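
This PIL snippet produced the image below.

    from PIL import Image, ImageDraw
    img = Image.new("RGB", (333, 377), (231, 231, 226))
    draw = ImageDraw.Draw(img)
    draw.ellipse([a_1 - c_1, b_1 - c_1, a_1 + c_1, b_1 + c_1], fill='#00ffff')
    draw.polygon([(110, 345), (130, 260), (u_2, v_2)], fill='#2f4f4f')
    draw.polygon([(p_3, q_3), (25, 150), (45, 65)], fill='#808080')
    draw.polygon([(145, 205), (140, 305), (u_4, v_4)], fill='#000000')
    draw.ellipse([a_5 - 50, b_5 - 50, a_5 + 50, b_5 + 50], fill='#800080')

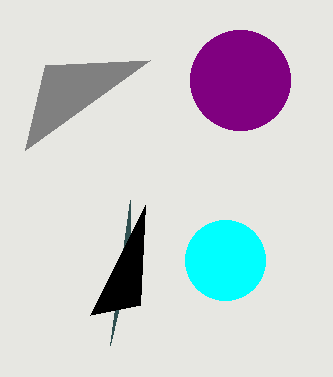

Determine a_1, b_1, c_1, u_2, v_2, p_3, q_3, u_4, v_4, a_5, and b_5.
a_1 = 225
b_1 = 260
c_1 = 40
u_2 = 130
v_2 = 200
p_3 = 150
q_3 = 60
u_4 = 90
v_4 = 315
a_5 = 240
b_5 = 80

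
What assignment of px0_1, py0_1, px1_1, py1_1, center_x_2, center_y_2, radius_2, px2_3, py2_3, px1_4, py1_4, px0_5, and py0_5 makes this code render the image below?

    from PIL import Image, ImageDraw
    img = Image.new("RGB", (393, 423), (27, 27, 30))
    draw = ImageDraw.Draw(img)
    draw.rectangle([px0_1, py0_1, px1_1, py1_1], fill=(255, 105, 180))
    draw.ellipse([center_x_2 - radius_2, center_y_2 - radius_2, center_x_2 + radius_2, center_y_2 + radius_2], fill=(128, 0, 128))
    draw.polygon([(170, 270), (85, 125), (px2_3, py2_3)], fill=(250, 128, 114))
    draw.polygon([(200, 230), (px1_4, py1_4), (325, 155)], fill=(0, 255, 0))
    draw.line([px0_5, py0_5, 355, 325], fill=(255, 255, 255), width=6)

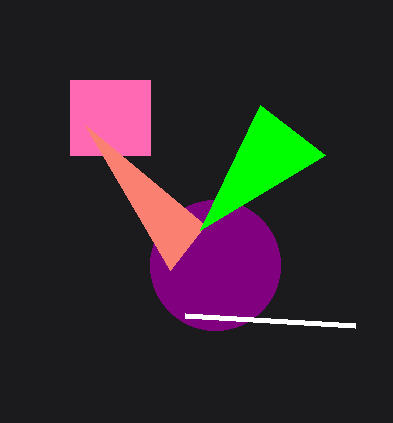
px0_1 = 70
py0_1 = 80
px1_1 = 150
py1_1 = 155
center_x_2 = 215
center_y_2 = 265
radius_2 = 65
px2_3 = 205
py2_3 = 225
px1_4 = 260
py1_4 = 105
px0_5 = 185
py0_5 = 315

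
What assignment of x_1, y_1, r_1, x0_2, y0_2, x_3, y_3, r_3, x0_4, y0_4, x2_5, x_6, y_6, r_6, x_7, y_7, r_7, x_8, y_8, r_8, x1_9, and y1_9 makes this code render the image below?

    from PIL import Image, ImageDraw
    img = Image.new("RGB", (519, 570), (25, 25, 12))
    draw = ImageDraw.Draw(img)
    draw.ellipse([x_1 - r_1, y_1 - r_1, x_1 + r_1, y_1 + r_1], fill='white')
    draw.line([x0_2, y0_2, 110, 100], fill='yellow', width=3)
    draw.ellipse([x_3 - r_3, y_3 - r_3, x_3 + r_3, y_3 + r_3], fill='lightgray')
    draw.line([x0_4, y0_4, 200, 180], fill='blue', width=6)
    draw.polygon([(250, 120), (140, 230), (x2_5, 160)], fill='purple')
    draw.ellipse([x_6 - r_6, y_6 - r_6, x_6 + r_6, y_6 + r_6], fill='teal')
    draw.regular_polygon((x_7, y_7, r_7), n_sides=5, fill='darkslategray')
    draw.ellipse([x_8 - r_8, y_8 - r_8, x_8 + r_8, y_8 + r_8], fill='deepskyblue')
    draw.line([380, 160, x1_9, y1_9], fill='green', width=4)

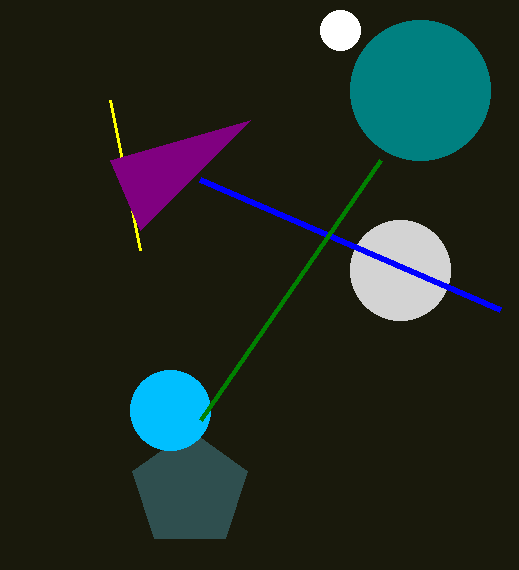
x_1 = 340; y_1 = 30; r_1 = 20; x0_2 = 140; y0_2 = 250; x_3 = 400; y_3 = 270; r_3 = 50; x0_4 = 500; y0_4 = 310; x2_5 = 110; x_6 = 420; y_6 = 90; r_6 = 70; x_7 = 190; y_7 = 490; r_7 = 60; x_8 = 170; y_8 = 410; r_8 = 40; x1_9 = 200; y1_9 = 420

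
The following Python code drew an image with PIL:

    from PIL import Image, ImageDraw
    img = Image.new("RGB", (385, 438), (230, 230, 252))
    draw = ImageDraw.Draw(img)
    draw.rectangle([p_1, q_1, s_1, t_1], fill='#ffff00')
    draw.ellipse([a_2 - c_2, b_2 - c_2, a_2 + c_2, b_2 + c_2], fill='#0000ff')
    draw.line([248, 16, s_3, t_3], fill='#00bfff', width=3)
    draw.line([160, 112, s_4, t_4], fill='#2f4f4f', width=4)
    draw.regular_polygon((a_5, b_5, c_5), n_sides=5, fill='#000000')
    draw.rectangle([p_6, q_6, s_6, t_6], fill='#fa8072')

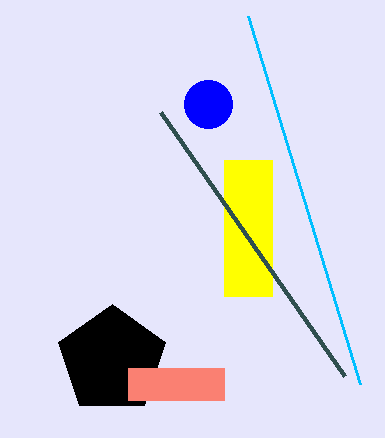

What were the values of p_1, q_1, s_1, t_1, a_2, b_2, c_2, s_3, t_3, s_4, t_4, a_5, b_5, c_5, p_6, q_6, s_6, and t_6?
p_1 = 224
q_1 = 160
s_1 = 272
t_1 = 296
a_2 = 208
b_2 = 104
c_2 = 24
s_3 = 360
t_3 = 384
s_4 = 344
t_4 = 376
a_5 = 112
b_5 = 360
c_5 = 56
p_6 = 128
q_6 = 368
s_6 = 224
t_6 = 400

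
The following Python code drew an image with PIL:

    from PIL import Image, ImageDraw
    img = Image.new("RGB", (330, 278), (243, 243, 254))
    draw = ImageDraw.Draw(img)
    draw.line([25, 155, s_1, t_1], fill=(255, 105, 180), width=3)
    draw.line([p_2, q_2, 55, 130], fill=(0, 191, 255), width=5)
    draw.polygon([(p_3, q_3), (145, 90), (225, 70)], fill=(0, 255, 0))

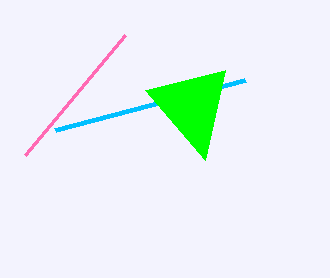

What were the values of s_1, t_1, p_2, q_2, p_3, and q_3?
s_1 = 125
t_1 = 35
p_2 = 245
q_2 = 80
p_3 = 205
q_3 = 160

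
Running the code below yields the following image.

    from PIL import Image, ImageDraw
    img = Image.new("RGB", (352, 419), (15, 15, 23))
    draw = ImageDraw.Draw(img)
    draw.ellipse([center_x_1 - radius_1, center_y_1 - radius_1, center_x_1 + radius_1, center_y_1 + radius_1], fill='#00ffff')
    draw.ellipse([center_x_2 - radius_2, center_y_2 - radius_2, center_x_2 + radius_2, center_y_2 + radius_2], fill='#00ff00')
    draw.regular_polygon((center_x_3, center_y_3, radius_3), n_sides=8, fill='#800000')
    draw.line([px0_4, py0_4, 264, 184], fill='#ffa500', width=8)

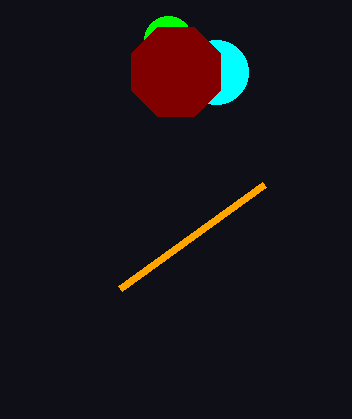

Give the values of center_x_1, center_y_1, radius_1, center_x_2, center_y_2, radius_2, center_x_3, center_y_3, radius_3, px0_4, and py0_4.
center_x_1 = 216, center_y_1 = 72, radius_1 = 32, center_x_2 = 168, center_y_2 = 40, radius_2 = 24, center_x_3 = 176, center_y_3 = 72, radius_3 = 48, px0_4 = 120, py0_4 = 288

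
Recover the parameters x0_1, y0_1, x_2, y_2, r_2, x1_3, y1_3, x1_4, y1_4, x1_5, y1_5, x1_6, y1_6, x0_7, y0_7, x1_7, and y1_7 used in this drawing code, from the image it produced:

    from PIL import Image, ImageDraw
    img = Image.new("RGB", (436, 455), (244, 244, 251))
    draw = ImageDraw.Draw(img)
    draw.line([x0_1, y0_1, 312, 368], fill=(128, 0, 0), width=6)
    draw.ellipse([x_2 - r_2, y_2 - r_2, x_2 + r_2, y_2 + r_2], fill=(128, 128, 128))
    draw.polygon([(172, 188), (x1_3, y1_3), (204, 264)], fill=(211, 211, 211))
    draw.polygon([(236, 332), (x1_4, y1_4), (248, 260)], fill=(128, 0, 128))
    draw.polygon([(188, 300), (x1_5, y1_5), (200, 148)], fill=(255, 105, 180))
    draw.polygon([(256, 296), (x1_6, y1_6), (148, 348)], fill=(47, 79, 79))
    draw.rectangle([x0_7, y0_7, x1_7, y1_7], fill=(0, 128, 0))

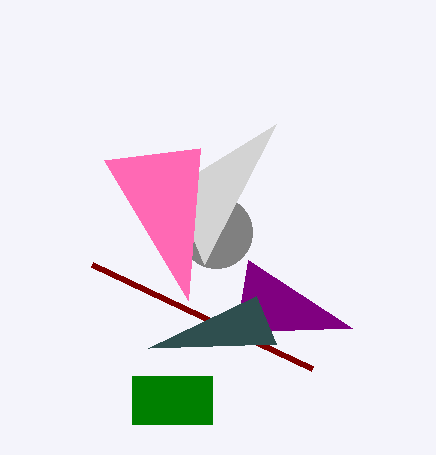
x0_1 = 92; y0_1 = 264; x_2 = 216; y_2 = 232; r_2 = 36; x1_3 = 276; y1_3 = 124; x1_4 = 352; y1_4 = 328; x1_5 = 104; y1_5 = 160; x1_6 = 276; y1_6 = 344; x0_7 = 132; y0_7 = 376; x1_7 = 212; y1_7 = 424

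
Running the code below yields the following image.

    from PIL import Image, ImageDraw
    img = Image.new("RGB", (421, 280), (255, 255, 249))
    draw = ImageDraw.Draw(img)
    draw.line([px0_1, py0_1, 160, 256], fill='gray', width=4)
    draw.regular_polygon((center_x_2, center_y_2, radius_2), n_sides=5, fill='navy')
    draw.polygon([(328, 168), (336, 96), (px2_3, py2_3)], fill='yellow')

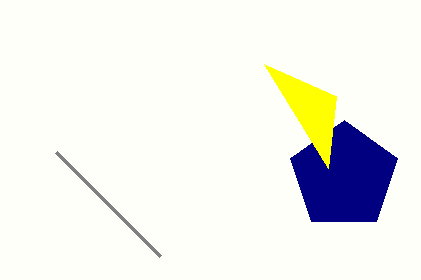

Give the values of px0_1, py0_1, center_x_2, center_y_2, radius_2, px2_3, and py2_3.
px0_1 = 56, py0_1 = 152, center_x_2 = 344, center_y_2 = 176, radius_2 = 56, px2_3 = 264, py2_3 = 64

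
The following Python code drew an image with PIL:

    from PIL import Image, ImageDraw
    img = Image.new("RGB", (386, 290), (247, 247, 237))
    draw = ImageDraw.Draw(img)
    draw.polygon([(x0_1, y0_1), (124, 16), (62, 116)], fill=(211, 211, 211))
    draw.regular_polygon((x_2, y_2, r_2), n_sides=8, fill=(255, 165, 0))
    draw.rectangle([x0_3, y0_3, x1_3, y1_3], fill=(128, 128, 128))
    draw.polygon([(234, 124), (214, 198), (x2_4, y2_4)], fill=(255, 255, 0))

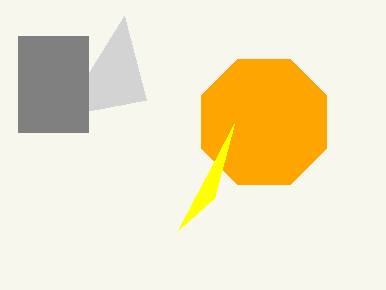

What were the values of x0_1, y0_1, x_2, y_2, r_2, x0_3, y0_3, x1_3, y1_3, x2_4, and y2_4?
x0_1 = 146, y0_1 = 100, x_2 = 264, y_2 = 122, r_2 = 68, x0_3 = 18, y0_3 = 36, x1_3 = 88, y1_3 = 132, x2_4 = 178, y2_4 = 230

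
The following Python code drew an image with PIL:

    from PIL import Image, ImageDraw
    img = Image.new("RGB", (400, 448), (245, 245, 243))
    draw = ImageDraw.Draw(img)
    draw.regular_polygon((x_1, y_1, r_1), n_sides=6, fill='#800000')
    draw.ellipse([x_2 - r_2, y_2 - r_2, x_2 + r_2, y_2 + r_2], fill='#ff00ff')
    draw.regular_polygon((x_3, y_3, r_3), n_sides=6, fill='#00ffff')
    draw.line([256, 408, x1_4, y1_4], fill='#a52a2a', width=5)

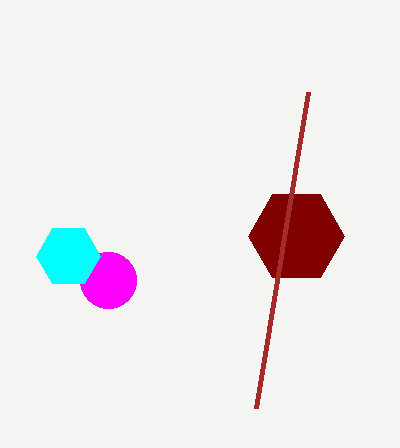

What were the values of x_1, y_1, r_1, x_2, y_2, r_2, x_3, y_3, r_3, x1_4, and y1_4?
x_1 = 296; y_1 = 236; r_1 = 48; x_2 = 108; y_2 = 280; r_2 = 28; x_3 = 68; y_3 = 256; r_3 = 32; x1_4 = 308; y1_4 = 92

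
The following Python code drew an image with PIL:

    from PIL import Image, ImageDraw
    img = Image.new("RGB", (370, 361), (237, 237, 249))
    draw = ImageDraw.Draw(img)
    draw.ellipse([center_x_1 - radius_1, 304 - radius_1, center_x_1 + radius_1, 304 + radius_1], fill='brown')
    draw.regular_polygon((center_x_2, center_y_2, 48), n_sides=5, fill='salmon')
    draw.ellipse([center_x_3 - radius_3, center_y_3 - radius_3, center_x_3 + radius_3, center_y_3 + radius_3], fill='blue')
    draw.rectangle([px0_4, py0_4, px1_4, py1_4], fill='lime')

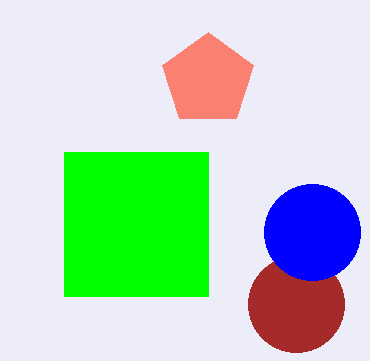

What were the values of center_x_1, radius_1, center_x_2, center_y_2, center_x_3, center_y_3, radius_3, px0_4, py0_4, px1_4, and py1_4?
center_x_1 = 296; radius_1 = 48; center_x_2 = 208; center_y_2 = 80; center_x_3 = 312; center_y_3 = 232; radius_3 = 48; px0_4 = 64; py0_4 = 152; px1_4 = 208; py1_4 = 296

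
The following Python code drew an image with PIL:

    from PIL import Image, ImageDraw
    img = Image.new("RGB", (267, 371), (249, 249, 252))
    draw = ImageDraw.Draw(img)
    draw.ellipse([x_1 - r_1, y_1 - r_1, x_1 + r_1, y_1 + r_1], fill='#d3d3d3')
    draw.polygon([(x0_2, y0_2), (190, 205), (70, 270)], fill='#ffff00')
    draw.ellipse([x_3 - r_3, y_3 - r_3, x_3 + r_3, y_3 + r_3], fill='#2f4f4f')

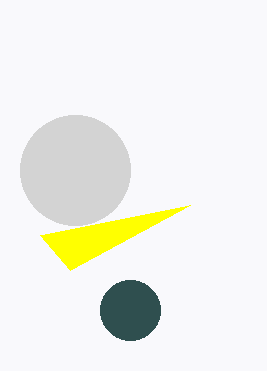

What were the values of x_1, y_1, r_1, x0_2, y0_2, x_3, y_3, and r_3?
x_1 = 75, y_1 = 170, r_1 = 55, x0_2 = 40, y0_2 = 235, x_3 = 130, y_3 = 310, r_3 = 30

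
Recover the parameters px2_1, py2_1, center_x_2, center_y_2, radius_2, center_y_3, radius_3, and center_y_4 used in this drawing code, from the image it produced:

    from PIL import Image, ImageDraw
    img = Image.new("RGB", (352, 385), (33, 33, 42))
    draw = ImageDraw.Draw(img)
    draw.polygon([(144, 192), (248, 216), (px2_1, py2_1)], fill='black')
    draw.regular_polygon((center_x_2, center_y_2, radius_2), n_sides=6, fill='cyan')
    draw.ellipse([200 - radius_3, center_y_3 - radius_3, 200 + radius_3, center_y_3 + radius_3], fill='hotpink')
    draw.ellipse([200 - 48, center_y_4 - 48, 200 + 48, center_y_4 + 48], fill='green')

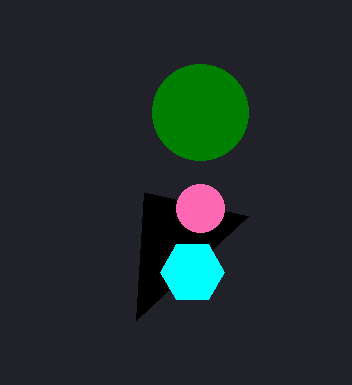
px2_1 = 136, py2_1 = 320, center_x_2 = 192, center_y_2 = 272, radius_2 = 32, center_y_3 = 208, radius_3 = 24, center_y_4 = 112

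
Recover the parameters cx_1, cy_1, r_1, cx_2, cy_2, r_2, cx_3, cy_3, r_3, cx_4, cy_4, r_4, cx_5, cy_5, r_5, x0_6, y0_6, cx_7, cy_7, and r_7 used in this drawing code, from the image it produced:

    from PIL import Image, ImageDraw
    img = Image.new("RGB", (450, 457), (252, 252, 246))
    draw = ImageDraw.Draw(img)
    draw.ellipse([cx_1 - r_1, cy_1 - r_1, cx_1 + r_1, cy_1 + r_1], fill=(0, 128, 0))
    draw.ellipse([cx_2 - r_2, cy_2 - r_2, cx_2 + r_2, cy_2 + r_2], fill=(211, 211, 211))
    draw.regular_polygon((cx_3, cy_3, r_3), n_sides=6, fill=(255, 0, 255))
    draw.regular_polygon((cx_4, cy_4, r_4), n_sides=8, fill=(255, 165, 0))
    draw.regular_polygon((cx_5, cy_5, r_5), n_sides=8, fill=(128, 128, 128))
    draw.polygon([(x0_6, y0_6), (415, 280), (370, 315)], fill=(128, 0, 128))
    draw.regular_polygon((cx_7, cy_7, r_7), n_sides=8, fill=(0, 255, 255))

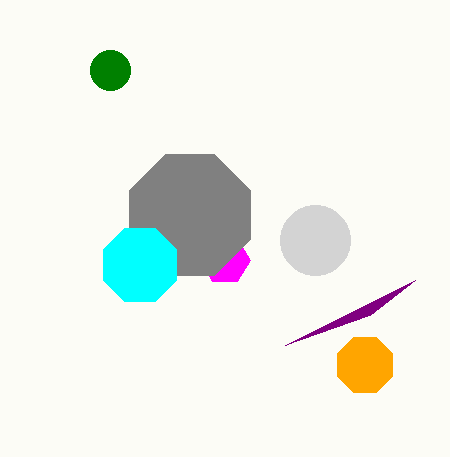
cx_1 = 110
cy_1 = 70
r_1 = 20
cx_2 = 315
cy_2 = 240
r_2 = 35
cx_3 = 225
cy_3 = 260
r_3 = 25
cx_4 = 365
cy_4 = 365
r_4 = 30
cx_5 = 190
cy_5 = 215
r_5 = 65
x0_6 = 285
y0_6 = 345
cx_7 = 140
cy_7 = 265
r_7 = 40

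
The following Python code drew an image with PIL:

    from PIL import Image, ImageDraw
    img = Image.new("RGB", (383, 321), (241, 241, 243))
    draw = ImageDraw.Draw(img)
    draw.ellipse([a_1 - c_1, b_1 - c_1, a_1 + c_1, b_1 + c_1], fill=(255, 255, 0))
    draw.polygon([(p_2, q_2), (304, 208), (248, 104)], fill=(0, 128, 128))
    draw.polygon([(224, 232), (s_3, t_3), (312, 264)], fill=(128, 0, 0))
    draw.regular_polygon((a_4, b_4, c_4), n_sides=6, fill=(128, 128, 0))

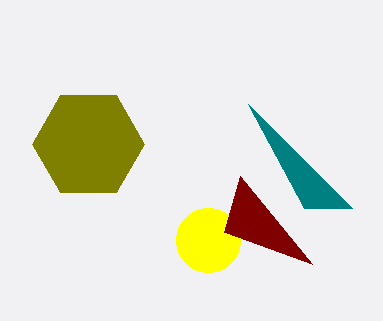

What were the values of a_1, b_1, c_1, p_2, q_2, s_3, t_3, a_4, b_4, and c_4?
a_1 = 208; b_1 = 240; c_1 = 32; p_2 = 352; q_2 = 208; s_3 = 240; t_3 = 176; a_4 = 88; b_4 = 144; c_4 = 56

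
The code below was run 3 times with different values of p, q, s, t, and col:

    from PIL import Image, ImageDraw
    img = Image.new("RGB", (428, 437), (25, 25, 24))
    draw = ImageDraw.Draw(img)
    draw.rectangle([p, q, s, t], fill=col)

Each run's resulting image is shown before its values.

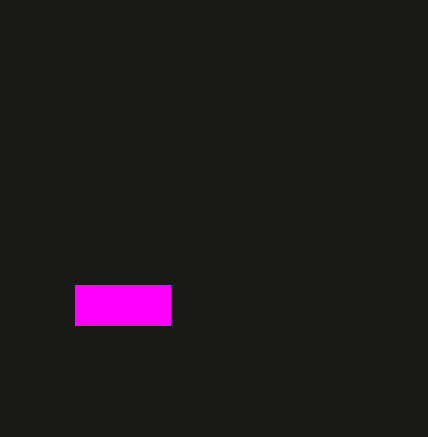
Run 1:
p = 75, q = 285, s = 170, t = 325, col = 'magenta'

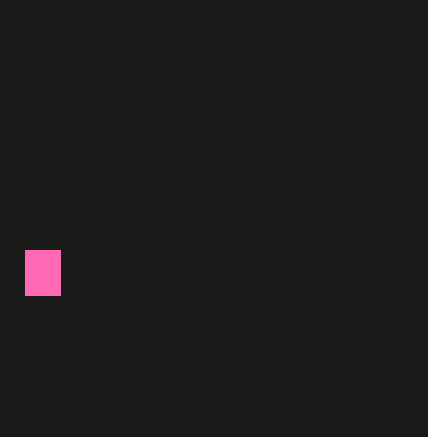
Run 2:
p = 25, q = 250, s = 60, t = 295, col = 'hotpink'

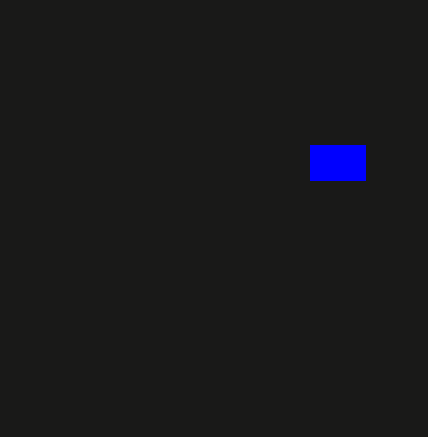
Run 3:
p = 310
q = 145
s = 365
t = 180
col = 'blue'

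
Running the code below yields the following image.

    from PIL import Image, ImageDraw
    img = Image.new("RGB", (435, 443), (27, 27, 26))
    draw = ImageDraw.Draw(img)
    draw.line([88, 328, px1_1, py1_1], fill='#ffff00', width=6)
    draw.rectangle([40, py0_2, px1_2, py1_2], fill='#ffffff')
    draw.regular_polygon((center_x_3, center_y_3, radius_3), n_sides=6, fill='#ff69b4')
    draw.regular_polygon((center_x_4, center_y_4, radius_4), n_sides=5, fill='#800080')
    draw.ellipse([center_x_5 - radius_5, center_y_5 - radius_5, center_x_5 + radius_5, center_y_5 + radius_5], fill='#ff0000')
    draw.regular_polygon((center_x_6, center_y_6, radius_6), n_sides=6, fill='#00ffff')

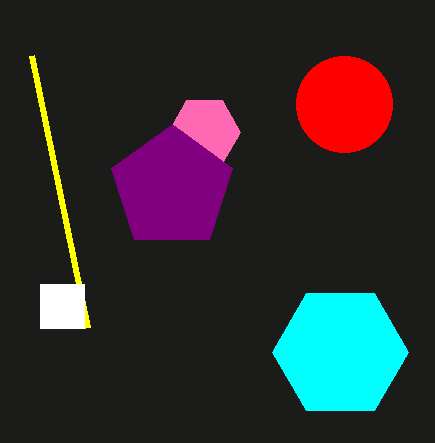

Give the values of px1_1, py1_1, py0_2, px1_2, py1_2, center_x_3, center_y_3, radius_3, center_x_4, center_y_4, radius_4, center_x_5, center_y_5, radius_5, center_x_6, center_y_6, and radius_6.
px1_1 = 32; py1_1 = 56; py0_2 = 284; px1_2 = 84; py1_2 = 328; center_x_3 = 204; center_y_3 = 132; radius_3 = 36; center_x_4 = 172; center_y_4 = 188; radius_4 = 64; center_x_5 = 344; center_y_5 = 104; radius_5 = 48; center_x_6 = 340; center_y_6 = 352; radius_6 = 68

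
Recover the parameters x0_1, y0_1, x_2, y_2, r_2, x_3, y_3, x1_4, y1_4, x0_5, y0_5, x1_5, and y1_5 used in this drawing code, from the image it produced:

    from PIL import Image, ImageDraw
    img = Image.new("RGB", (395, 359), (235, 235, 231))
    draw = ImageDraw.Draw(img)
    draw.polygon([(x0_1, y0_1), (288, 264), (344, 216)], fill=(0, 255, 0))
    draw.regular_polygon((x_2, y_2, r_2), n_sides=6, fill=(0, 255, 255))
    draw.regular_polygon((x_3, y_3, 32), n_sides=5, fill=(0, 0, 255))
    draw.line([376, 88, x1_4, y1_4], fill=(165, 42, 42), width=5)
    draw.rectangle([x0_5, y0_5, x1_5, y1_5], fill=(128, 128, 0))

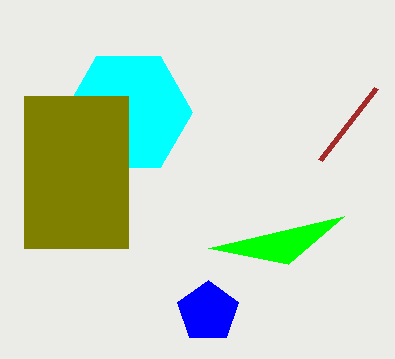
x0_1 = 208; y0_1 = 248; x_2 = 128; y_2 = 112; r_2 = 64; x_3 = 208; y_3 = 312; x1_4 = 320; y1_4 = 160; x0_5 = 24; y0_5 = 96; x1_5 = 128; y1_5 = 248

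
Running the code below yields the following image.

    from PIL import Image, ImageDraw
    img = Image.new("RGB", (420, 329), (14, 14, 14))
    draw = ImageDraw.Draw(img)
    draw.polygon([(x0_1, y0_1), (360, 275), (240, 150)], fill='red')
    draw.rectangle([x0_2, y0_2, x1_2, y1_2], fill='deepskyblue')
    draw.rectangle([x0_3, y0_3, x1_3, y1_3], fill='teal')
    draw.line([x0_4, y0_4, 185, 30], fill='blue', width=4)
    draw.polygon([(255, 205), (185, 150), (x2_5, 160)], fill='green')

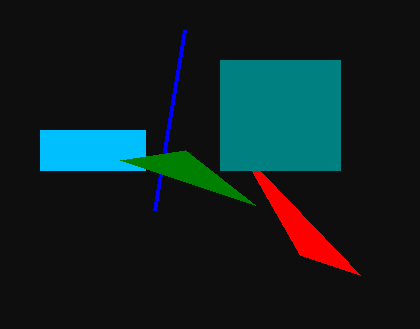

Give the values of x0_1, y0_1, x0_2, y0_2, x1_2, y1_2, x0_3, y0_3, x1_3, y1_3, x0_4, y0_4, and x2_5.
x0_1 = 300; y0_1 = 255; x0_2 = 40; y0_2 = 130; x1_2 = 145; y1_2 = 170; x0_3 = 220; y0_3 = 60; x1_3 = 340; y1_3 = 170; x0_4 = 155; y0_4 = 210; x2_5 = 120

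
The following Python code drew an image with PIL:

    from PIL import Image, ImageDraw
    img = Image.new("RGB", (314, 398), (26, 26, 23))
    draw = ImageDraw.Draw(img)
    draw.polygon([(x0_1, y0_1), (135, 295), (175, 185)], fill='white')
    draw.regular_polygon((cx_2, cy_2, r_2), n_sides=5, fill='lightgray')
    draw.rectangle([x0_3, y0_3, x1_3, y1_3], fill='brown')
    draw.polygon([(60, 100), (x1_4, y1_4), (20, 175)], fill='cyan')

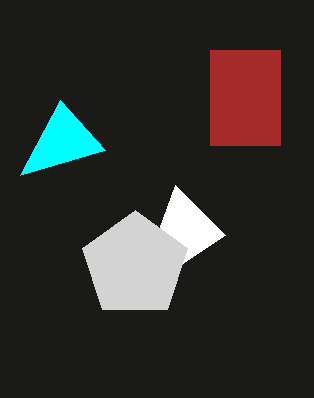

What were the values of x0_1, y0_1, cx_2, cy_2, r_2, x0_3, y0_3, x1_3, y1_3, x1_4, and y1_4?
x0_1 = 225; y0_1 = 235; cx_2 = 135; cy_2 = 265; r_2 = 55; x0_3 = 210; y0_3 = 50; x1_3 = 280; y1_3 = 145; x1_4 = 105; y1_4 = 150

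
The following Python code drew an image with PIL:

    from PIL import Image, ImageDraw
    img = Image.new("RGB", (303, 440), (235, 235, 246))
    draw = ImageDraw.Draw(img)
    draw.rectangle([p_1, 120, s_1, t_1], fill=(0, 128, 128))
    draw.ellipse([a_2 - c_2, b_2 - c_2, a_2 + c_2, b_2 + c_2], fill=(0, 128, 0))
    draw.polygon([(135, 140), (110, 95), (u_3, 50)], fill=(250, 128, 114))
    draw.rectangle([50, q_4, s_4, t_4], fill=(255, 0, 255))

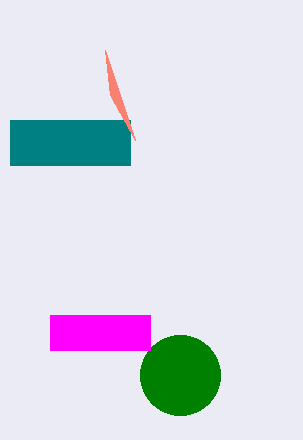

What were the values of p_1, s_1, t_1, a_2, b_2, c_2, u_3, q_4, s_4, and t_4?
p_1 = 10
s_1 = 130
t_1 = 165
a_2 = 180
b_2 = 375
c_2 = 40
u_3 = 105
q_4 = 315
s_4 = 150
t_4 = 350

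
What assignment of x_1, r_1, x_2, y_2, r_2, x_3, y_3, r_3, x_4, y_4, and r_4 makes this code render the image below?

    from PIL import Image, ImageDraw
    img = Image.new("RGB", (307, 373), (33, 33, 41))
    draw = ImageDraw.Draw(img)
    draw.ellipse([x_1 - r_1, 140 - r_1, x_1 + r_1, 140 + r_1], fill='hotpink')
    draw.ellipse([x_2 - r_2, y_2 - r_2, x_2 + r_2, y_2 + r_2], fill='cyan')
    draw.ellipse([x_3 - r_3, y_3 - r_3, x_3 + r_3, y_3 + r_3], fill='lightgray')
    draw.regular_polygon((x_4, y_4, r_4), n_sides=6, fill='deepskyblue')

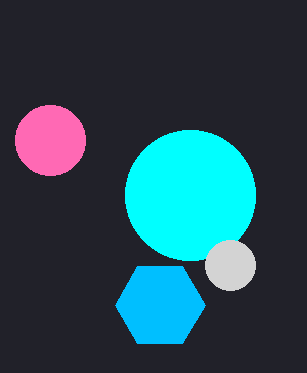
x_1 = 50, r_1 = 35, x_2 = 190, y_2 = 195, r_2 = 65, x_3 = 230, y_3 = 265, r_3 = 25, x_4 = 160, y_4 = 305, r_4 = 45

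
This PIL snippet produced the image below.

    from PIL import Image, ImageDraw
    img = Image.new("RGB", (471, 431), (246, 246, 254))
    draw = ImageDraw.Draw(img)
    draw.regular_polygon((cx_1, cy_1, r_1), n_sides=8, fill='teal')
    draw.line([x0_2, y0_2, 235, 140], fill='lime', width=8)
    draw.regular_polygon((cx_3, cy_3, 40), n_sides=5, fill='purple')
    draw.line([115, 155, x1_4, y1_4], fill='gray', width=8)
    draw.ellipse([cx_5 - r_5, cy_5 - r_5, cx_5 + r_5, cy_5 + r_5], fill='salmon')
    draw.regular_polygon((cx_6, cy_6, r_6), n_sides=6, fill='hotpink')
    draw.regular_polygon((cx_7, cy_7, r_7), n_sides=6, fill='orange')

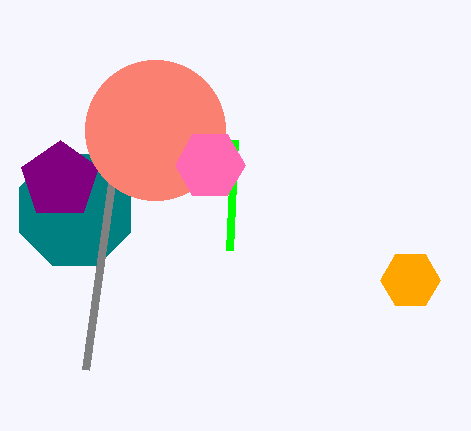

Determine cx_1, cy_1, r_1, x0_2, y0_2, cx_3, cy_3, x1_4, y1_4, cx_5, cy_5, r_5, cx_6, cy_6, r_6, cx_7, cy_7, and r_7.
cx_1 = 75; cy_1 = 210; r_1 = 60; x0_2 = 230; y0_2 = 250; cx_3 = 60; cy_3 = 180; x1_4 = 85; y1_4 = 370; cx_5 = 155; cy_5 = 130; r_5 = 70; cx_6 = 210; cy_6 = 165; r_6 = 35; cx_7 = 410; cy_7 = 280; r_7 = 30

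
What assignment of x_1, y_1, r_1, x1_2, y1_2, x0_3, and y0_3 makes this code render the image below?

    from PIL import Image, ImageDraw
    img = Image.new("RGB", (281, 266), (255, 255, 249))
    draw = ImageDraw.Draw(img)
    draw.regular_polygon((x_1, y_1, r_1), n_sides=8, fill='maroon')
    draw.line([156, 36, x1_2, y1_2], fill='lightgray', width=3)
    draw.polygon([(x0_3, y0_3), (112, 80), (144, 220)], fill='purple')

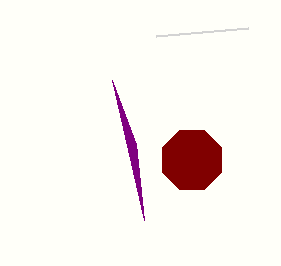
x_1 = 192
y_1 = 160
r_1 = 32
x1_2 = 248
y1_2 = 28
x0_3 = 136
y0_3 = 144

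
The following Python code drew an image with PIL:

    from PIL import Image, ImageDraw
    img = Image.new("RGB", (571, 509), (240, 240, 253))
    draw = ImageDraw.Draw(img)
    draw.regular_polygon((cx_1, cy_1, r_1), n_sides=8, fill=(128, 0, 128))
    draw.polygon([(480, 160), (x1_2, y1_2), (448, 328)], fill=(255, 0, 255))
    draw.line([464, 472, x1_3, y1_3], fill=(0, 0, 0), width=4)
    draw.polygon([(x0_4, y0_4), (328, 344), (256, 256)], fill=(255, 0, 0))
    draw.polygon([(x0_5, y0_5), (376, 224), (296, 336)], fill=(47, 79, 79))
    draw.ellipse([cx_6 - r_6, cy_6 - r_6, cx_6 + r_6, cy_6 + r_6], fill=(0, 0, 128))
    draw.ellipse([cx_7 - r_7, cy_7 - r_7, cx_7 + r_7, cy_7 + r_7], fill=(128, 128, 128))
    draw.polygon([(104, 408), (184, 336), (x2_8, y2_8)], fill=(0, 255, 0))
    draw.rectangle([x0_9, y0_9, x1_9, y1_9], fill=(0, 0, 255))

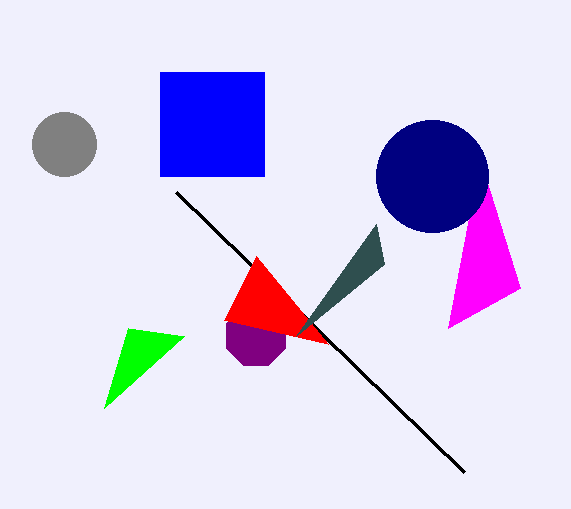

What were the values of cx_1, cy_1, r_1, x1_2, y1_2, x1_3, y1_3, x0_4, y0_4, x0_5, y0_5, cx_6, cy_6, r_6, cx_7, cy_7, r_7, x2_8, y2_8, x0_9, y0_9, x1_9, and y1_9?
cx_1 = 256
cy_1 = 336
r_1 = 32
x1_2 = 520
y1_2 = 288
x1_3 = 176
y1_3 = 192
x0_4 = 224
y0_4 = 320
x0_5 = 384
y0_5 = 264
cx_6 = 432
cy_6 = 176
r_6 = 56
cx_7 = 64
cy_7 = 144
r_7 = 32
x2_8 = 128
y2_8 = 328
x0_9 = 160
y0_9 = 72
x1_9 = 264
y1_9 = 176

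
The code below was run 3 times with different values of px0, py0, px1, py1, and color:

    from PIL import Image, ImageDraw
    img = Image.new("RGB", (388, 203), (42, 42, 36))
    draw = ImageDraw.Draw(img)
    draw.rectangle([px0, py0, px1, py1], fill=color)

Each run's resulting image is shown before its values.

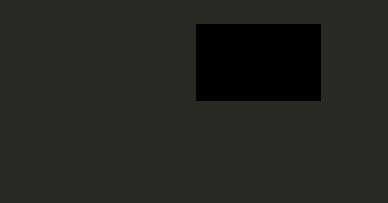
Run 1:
px0 = 196; py0 = 24; px1 = 320; py1 = 100; color = 'black'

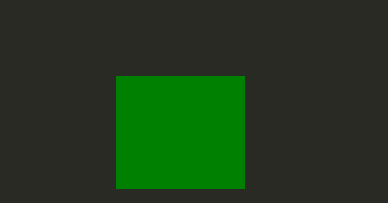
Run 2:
px0 = 116
py0 = 76
px1 = 244
py1 = 188
color = 'green'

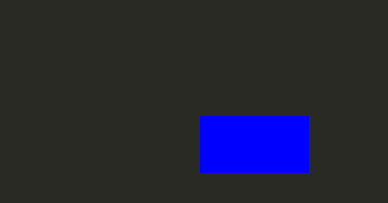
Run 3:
px0 = 200; py0 = 116; px1 = 308; py1 = 172; color = 'blue'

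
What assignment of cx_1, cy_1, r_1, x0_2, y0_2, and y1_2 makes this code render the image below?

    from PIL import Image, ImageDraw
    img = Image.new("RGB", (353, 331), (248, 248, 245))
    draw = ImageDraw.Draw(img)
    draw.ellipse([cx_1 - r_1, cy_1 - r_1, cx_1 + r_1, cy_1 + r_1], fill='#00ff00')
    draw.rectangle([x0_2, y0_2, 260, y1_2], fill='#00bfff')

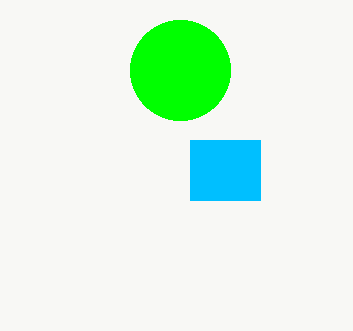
cx_1 = 180, cy_1 = 70, r_1 = 50, x0_2 = 190, y0_2 = 140, y1_2 = 200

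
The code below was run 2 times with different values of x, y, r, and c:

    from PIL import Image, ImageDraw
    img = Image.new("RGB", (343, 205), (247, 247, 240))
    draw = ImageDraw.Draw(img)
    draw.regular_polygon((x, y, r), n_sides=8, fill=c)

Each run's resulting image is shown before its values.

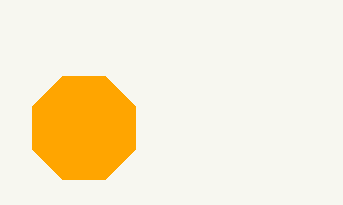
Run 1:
x = 84
y = 128
r = 56
c = 'orange'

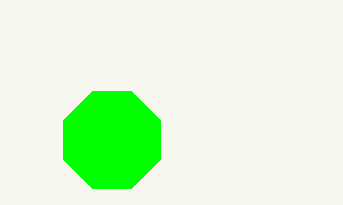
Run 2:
x = 112; y = 140; r = 52; c = 'lime'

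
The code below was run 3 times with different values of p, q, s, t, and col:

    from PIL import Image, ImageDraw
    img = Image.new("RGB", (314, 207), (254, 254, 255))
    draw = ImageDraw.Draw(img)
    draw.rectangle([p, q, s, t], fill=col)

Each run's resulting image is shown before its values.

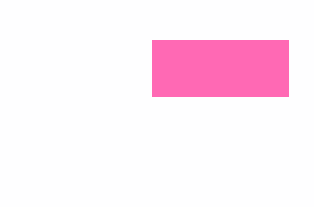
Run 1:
p = 152; q = 40; s = 288; t = 96; col = 'hotpink'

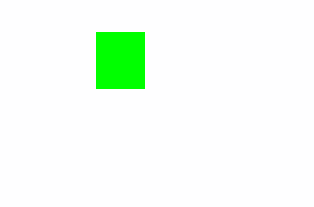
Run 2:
p = 96; q = 32; s = 144; t = 88; col = 'lime'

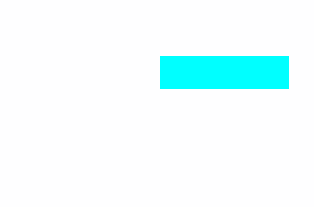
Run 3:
p = 160, q = 56, s = 288, t = 88, col = 'cyan'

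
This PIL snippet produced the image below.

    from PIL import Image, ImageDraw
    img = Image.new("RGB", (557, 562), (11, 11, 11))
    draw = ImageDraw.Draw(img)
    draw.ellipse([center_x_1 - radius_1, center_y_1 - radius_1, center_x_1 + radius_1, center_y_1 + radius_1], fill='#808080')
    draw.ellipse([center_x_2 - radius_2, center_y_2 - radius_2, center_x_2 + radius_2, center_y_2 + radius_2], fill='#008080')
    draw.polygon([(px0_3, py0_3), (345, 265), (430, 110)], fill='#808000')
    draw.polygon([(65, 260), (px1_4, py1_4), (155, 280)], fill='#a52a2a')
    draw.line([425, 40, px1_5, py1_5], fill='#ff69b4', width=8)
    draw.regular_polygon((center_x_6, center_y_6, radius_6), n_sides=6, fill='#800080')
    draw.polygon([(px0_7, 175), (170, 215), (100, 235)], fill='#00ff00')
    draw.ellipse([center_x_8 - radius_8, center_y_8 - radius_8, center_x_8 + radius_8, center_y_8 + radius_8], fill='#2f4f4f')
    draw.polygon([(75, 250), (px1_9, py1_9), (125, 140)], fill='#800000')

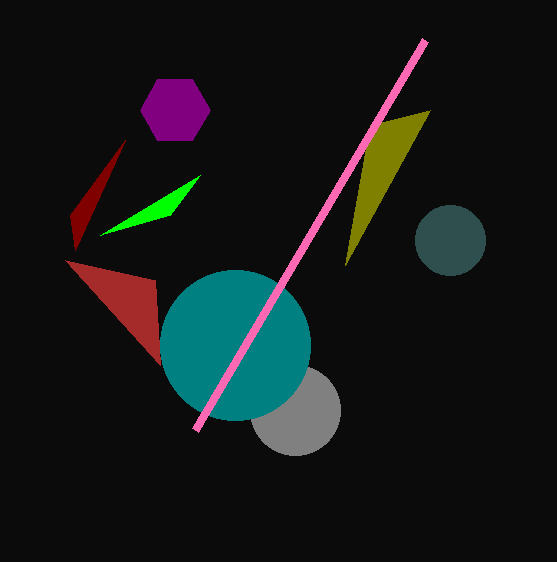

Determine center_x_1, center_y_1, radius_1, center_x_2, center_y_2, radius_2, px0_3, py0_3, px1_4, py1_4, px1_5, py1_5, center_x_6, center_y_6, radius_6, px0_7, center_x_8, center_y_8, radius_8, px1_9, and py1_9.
center_x_1 = 295; center_y_1 = 410; radius_1 = 45; center_x_2 = 235; center_y_2 = 345; radius_2 = 75; px0_3 = 370; py0_3 = 125; px1_4 = 160; py1_4 = 365; px1_5 = 195; py1_5 = 430; center_x_6 = 175; center_y_6 = 110; radius_6 = 35; px0_7 = 200; center_x_8 = 450; center_y_8 = 240; radius_8 = 35; px1_9 = 70; py1_9 = 215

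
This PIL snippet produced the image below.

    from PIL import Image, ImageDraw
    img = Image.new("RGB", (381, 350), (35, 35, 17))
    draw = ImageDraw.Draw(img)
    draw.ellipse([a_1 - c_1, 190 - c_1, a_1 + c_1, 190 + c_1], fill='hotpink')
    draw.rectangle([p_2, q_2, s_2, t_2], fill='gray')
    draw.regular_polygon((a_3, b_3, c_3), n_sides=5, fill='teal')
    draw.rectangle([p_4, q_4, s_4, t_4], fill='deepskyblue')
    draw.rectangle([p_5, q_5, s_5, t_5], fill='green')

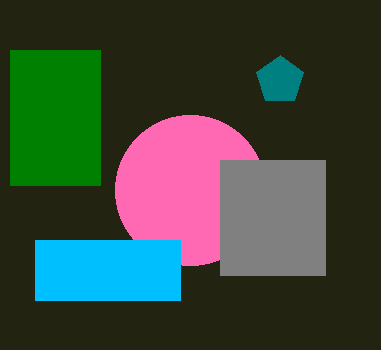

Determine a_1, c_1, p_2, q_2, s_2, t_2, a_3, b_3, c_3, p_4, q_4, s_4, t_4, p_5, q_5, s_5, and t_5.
a_1 = 190; c_1 = 75; p_2 = 220; q_2 = 160; s_2 = 325; t_2 = 275; a_3 = 280; b_3 = 80; c_3 = 25; p_4 = 35; q_4 = 240; s_4 = 180; t_4 = 300; p_5 = 10; q_5 = 50; s_5 = 100; t_5 = 185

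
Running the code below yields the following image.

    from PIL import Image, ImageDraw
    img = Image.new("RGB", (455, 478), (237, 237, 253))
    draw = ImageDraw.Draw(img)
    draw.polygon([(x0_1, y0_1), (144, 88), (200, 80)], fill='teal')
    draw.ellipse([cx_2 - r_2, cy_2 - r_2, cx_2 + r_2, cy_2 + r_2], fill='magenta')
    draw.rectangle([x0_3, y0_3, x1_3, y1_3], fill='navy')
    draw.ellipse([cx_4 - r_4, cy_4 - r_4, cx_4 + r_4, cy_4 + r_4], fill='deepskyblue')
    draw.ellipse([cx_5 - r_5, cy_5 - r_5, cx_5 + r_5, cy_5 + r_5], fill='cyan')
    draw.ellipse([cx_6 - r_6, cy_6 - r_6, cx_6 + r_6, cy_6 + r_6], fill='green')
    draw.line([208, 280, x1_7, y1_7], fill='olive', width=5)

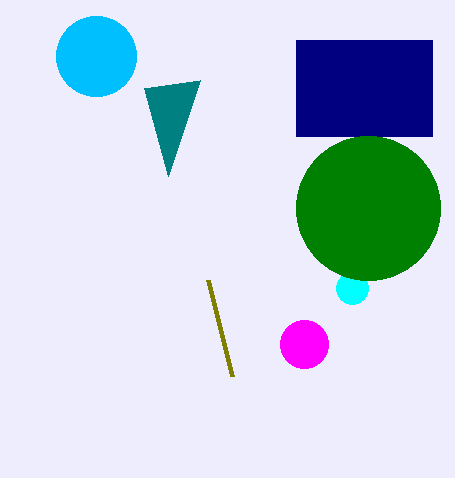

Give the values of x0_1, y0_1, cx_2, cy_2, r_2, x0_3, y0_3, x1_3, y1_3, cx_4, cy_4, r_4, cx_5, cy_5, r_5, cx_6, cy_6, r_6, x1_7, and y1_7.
x0_1 = 168
y0_1 = 176
cx_2 = 304
cy_2 = 344
r_2 = 24
x0_3 = 296
y0_3 = 40
x1_3 = 432
y1_3 = 136
cx_4 = 96
cy_4 = 56
r_4 = 40
cx_5 = 352
cy_5 = 288
r_5 = 16
cx_6 = 368
cy_6 = 208
r_6 = 72
x1_7 = 232
y1_7 = 376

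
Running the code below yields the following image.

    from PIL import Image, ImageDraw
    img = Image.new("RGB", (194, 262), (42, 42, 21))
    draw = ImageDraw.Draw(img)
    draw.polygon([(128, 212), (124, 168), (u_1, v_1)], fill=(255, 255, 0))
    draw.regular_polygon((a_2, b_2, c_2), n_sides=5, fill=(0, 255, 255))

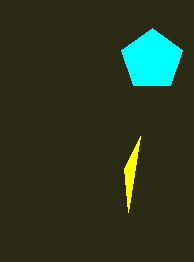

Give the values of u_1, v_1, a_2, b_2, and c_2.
u_1 = 140; v_1 = 136; a_2 = 152; b_2 = 60; c_2 = 32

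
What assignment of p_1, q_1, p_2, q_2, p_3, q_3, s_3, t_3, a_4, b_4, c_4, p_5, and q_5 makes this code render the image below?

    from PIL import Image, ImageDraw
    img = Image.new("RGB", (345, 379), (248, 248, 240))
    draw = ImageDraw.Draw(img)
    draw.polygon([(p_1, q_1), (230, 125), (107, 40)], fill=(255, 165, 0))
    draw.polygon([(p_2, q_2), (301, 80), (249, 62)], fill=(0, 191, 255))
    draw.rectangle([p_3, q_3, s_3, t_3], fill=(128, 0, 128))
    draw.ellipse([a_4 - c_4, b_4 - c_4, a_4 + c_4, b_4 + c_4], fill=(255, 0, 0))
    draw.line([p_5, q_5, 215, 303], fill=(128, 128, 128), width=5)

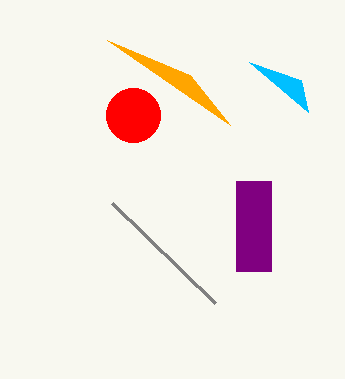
p_1 = 190, q_1 = 75, p_2 = 308, q_2 = 112, p_3 = 236, q_3 = 181, s_3 = 271, t_3 = 271, a_4 = 133, b_4 = 115, c_4 = 27, p_5 = 112, q_5 = 203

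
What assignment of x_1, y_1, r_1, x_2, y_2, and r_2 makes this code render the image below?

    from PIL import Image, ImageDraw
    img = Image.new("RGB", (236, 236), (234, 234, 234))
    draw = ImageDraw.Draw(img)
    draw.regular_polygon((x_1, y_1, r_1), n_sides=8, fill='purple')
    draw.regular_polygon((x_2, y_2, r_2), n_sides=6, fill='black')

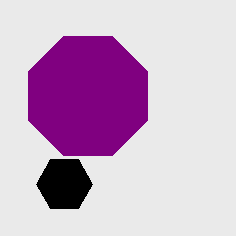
x_1 = 88
y_1 = 96
r_1 = 64
x_2 = 64
y_2 = 184
r_2 = 28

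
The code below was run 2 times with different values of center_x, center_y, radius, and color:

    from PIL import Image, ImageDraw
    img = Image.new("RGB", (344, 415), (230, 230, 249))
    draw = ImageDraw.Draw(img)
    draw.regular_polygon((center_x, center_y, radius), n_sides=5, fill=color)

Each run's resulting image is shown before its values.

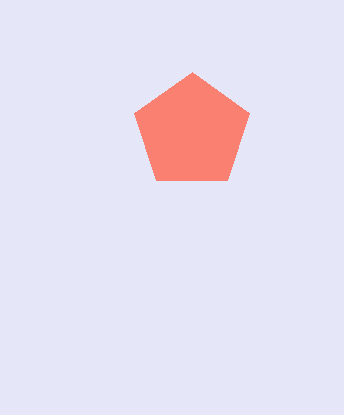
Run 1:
center_x = 192
center_y = 132
radius = 60
color = 'salmon'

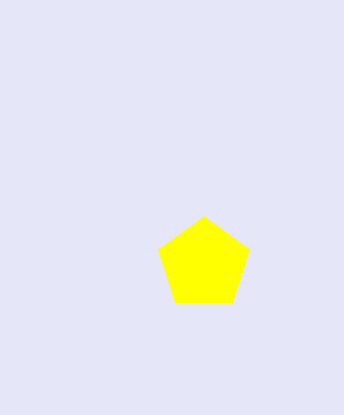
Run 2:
center_x = 204, center_y = 264, radius = 48, color = 'yellow'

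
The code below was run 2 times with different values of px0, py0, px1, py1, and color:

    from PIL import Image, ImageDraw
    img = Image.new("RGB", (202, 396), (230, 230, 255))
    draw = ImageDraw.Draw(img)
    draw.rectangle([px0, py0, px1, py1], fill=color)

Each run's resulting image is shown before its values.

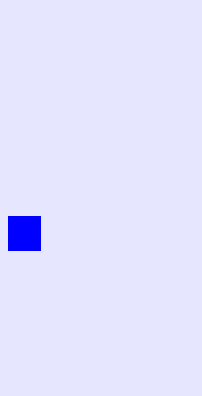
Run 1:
px0 = 8
py0 = 216
px1 = 40
py1 = 250
color = 'blue'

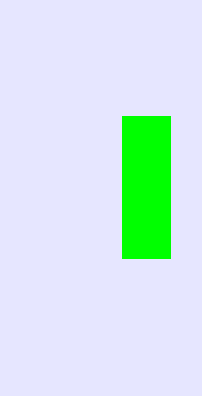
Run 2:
px0 = 122, py0 = 116, px1 = 170, py1 = 258, color = 'lime'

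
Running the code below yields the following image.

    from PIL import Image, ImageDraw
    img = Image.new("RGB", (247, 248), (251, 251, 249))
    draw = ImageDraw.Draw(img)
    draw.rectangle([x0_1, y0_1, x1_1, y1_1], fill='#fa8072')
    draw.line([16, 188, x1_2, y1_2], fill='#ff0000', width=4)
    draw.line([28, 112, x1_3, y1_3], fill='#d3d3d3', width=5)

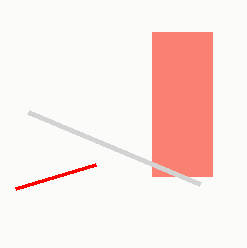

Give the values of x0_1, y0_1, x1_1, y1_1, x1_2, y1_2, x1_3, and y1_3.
x0_1 = 152
y0_1 = 32
x1_1 = 212
y1_1 = 176
x1_2 = 96
y1_2 = 164
x1_3 = 200
y1_3 = 184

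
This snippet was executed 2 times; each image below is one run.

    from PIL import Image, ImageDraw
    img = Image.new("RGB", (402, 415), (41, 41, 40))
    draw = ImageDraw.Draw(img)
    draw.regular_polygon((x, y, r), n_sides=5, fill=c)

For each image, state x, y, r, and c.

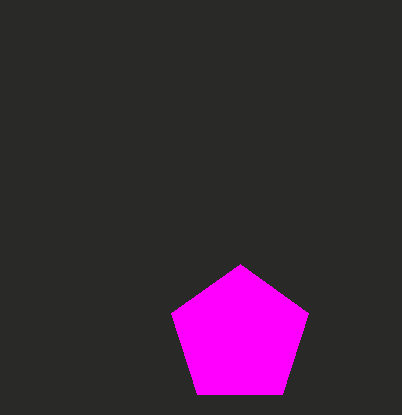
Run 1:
x = 240; y = 336; r = 72; c = 'magenta'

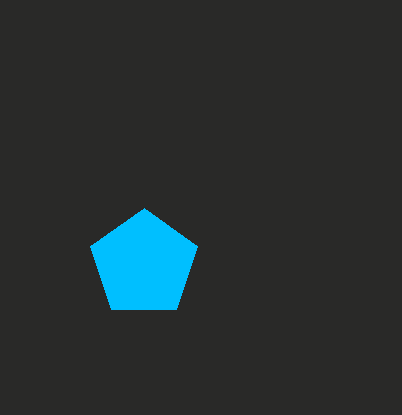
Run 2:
x = 144; y = 264; r = 56; c = 'deepskyblue'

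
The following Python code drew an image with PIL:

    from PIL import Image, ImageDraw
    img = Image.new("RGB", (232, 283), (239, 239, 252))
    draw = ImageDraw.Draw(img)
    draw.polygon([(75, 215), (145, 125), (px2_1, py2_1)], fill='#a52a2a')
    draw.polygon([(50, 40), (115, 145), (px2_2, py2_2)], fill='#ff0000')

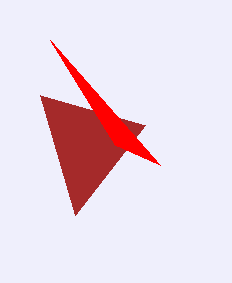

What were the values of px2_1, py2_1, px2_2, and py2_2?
px2_1 = 40
py2_1 = 95
px2_2 = 160
py2_2 = 165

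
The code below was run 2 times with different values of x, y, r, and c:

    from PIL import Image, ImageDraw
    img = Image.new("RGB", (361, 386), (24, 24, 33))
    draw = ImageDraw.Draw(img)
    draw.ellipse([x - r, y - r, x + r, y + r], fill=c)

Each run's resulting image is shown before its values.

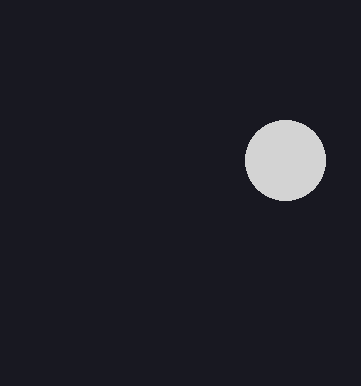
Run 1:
x = 285, y = 160, r = 40, c = 'lightgray'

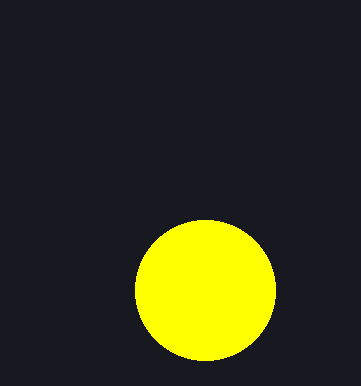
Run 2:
x = 205; y = 290; r = 70; c = 'yellow'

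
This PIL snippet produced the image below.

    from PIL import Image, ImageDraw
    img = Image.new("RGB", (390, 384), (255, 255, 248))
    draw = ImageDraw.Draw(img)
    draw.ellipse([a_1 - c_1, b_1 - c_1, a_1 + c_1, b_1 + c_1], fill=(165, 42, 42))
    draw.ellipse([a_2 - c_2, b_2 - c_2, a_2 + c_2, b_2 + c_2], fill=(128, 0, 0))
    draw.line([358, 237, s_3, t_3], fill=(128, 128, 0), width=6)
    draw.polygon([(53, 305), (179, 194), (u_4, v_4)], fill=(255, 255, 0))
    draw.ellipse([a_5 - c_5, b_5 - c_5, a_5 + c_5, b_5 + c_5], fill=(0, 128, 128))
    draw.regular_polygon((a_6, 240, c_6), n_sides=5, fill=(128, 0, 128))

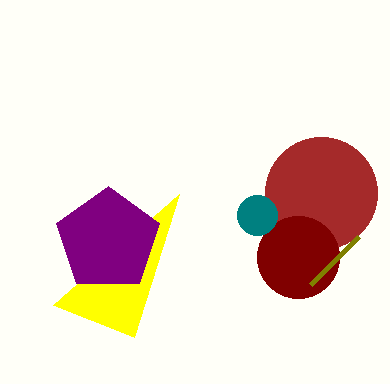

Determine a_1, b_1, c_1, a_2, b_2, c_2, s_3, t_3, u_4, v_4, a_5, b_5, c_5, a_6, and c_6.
a_1 = 321, b_1 = 193, c_1 = 56, a_2 = 298, b_2 = 257, c_2 = 41, s_3 = 310, t_3 = 285, u_4 = 134, v_4 = 337, a_5 = 257, b_5 = 215, c_5 = 20, a_6 = 108, c_6 = 54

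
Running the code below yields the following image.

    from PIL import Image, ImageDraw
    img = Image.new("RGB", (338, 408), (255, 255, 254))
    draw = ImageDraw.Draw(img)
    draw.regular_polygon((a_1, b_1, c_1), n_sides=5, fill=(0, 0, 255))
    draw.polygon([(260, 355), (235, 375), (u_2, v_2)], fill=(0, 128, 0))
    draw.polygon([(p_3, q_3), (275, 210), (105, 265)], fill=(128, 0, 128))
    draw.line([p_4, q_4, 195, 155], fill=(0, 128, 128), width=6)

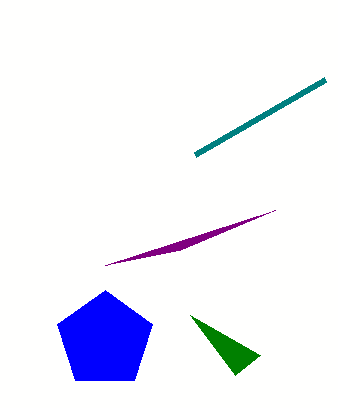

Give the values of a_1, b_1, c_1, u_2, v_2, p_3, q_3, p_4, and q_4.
a_1 = 105
b_1 = 340
c_1 = 50
u_2 = 190
v_2 = 315
p_3 = 180
q_3 = 250
p_4 = 325
q_4 = 80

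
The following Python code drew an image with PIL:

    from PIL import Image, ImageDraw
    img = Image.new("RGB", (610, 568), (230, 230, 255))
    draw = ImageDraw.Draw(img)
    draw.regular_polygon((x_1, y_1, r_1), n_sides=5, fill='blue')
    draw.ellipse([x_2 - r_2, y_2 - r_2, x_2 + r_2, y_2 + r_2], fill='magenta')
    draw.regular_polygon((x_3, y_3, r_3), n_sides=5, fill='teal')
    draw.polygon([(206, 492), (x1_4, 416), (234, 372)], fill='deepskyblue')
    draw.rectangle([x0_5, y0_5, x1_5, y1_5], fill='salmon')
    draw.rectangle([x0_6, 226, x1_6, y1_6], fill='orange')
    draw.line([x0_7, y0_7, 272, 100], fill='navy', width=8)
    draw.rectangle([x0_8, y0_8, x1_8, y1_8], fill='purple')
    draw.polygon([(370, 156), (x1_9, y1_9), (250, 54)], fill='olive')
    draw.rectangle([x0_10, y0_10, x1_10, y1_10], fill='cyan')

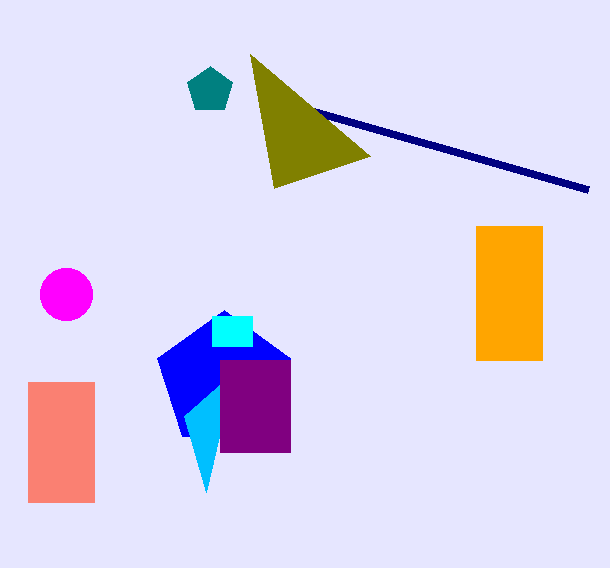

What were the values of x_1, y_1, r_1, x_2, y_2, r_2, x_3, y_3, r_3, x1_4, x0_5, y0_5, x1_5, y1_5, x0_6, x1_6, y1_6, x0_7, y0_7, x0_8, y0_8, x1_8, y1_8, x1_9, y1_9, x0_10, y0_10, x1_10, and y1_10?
x_1 = 224, y_1 = 380, r_1 = 70, x_2 = 66, y_2 = 294, r_2 = 26, x_3 = 210, y_3 = 90, r_3 = 24, x1_4 = 184, x0_5 = 28, y0_5 = 382, x1_5 = 94, y1_5 = 502, x0_6 = 476, x1_6 = 542, y1_6 = 360, x0_7 = 588, y0_7 = 190, x0_8 = 220, y0_8 = 360, x1_8 = 290, y1_8 = 452, x1_9 = 274, y1_9 = 188, x0_10 = 212, y0_10 = 316, x1_10 = 252, y1_10 = 346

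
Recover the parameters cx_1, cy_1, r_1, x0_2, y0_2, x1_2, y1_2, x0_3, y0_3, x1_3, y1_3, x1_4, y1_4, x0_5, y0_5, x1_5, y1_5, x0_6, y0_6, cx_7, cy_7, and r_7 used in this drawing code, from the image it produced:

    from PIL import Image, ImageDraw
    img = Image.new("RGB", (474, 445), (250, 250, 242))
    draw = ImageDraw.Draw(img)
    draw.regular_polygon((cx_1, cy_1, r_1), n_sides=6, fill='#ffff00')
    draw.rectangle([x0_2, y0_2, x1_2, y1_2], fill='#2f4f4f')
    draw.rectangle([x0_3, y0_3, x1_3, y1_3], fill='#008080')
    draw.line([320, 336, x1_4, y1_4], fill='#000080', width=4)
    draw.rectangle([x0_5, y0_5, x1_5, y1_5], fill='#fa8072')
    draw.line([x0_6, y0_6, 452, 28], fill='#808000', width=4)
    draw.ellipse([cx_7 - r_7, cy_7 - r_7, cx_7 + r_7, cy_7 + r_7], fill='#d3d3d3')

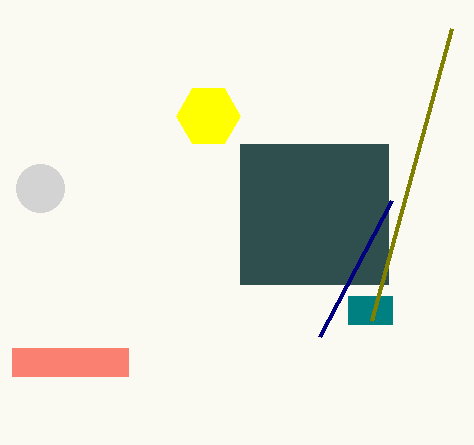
cx_1 = 208
cy_1 = 116
r_1 = 32
x0_2 = 240
y0_2 = 144
x1_2 = 388
y1_2 = 284
x0_3 = 348
y0_3 = 296
x1_3 = 392
y1_3 = 324
x1_4 = 392
y1_4 = 200
x0_5 = 12
y0_5 = 348
x1_5 = 128
y1_5 = 376
x0_6 = 372
y0_6 = 320
cx_7 = 40
cy_7 = 188
r_7 = 24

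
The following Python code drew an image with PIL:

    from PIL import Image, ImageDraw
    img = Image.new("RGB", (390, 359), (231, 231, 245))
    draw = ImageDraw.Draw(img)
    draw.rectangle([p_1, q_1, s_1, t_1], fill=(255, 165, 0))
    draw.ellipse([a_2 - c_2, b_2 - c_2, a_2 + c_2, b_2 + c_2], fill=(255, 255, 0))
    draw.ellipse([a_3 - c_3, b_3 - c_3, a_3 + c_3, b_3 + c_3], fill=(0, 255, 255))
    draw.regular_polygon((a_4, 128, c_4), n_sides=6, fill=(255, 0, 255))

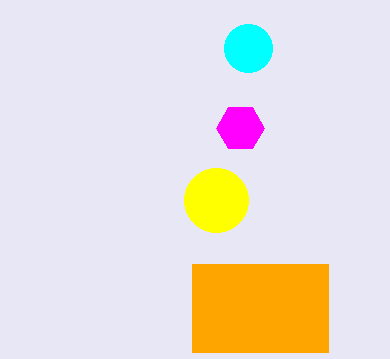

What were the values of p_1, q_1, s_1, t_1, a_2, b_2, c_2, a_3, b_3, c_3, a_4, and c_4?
p_1 = 192; q_1 = 264; s_1 = 328; t_1 = 352; a_2 = 216; b_2 = 200; c_2 = 32; a_3 = 248; b_3 = 48; c_3 = 24; a_4 = 240; c_4 = 24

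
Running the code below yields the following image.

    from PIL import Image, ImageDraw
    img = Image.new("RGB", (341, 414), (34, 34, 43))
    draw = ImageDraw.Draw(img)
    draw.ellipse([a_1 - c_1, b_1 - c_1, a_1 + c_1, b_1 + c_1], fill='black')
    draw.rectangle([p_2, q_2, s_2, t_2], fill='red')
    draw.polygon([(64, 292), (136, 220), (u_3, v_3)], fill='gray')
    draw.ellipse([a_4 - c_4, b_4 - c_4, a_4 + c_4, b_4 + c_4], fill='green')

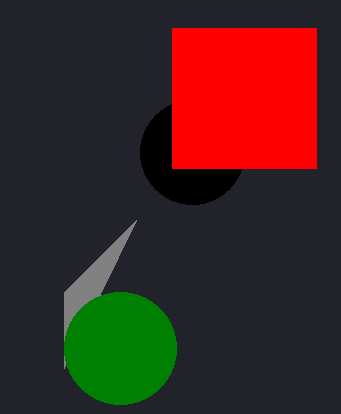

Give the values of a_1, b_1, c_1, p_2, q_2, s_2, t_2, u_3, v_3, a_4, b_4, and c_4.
a_1 = 192
b_1 = 152
c_1 = 52
p_2 = 172
q_2 = 28
s_2 = 316
t_2 = 168
u_3 = 64
v_3 = 368
a_4 = 120
b_4 = 348
c_4 = 56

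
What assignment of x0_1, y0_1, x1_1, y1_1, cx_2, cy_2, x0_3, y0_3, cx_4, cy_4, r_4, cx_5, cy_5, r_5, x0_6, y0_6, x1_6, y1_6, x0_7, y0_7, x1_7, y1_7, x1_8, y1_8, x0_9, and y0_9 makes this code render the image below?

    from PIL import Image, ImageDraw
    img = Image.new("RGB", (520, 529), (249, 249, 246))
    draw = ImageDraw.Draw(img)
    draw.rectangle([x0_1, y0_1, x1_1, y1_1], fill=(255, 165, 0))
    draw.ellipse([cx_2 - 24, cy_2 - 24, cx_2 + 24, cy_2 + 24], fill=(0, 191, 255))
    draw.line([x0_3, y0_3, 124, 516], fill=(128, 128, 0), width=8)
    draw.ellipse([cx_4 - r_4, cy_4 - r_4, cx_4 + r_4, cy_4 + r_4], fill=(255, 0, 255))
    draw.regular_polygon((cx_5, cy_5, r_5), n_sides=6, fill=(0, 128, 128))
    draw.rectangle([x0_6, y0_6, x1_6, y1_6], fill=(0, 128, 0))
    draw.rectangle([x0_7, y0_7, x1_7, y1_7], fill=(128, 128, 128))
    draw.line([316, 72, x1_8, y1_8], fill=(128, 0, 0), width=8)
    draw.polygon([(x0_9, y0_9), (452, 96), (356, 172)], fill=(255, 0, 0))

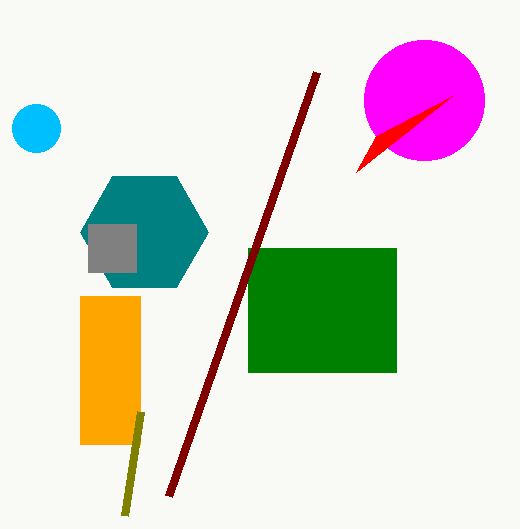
x0_1 = 80; y0_1 = 296; x1_1 = 140; y1_1 = 444; cx_2 = 36; cy_2 = 128; x0_3 = 140; y0_3 = 412; cx_4 = 424; cy_4 = 100; r_4 = 60; cx_5 = 144; cy_5 = 232; r_5 = 64; x0_6 = 248; y0_6 = 248; x1_6 = 396; y1_6 = 372; x0_7 = 88; y0_7 = 224; x1_7 = 136; y1_7 = 272; x1_8 = 168; y1_8 = 496; x0_9 = 376; y0_9 = 136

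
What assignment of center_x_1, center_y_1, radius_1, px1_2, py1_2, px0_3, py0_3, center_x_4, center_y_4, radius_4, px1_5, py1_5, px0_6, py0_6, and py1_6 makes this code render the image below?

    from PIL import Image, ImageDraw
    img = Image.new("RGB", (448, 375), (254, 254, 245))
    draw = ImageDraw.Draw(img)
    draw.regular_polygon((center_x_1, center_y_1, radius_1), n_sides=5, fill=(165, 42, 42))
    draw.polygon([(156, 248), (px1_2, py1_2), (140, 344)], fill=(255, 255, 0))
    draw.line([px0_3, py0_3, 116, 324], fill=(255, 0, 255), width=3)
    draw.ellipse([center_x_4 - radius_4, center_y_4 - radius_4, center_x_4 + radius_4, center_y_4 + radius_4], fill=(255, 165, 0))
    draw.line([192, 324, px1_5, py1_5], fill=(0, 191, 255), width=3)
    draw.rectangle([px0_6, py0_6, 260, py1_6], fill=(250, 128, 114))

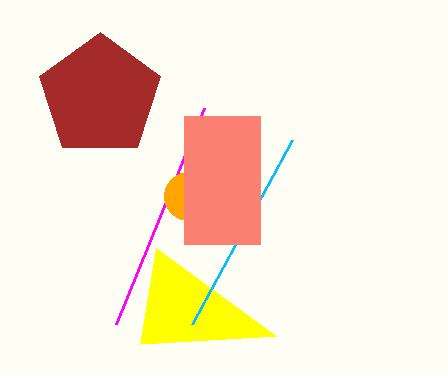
center_x_1 = 100, center_y_1 = 96, radius_1 = 64, px1_2 = 276, py1_2 = 336, px0_3 = 204, py0_3 = 108, center_x_4 = 188, center_y_4 = 196, radius_4 = 24, px1_5 = 292, py1_5 = 140, px0_6 = 184, py0_6 = 116, py1_6 = 244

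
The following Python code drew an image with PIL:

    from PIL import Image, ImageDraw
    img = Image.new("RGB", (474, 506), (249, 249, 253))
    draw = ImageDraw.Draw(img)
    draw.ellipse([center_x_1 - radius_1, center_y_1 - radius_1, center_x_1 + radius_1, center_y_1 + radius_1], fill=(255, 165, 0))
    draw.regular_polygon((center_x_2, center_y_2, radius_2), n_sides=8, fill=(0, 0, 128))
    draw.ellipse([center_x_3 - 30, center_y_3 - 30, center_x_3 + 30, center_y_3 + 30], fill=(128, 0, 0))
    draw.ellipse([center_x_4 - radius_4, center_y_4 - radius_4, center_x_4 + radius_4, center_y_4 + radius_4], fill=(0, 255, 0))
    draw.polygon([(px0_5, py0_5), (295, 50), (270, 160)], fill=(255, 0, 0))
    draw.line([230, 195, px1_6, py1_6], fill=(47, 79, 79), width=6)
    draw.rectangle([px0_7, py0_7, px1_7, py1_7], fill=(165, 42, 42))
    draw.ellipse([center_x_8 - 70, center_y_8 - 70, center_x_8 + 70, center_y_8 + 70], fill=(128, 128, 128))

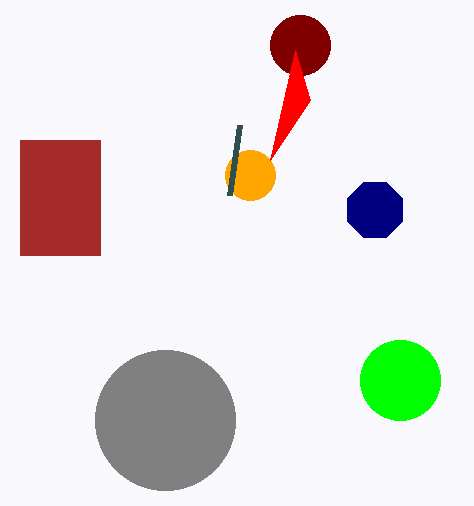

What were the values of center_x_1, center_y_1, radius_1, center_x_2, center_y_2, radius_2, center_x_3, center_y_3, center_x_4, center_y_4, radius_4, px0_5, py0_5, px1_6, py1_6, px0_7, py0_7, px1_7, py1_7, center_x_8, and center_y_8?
center_x_1 = 250, center_y_1 = 175, radius_1 = 25, center_x_2 = 375, center_y_2 = 210, radius_2 = 30, center_x_3 = 300, center_y_3 = 45, center_x_4 = 400, center_y_4 = 380, radius_4 = 40, px0_5 = 310, py0_5 = 100, px1_6 = 240, py1_6 = 125, px0_7 = 20, py0_7 = 140, px1_7 = 100, py1_7 = 255, center_x_8 = 165, center_y_8 = 420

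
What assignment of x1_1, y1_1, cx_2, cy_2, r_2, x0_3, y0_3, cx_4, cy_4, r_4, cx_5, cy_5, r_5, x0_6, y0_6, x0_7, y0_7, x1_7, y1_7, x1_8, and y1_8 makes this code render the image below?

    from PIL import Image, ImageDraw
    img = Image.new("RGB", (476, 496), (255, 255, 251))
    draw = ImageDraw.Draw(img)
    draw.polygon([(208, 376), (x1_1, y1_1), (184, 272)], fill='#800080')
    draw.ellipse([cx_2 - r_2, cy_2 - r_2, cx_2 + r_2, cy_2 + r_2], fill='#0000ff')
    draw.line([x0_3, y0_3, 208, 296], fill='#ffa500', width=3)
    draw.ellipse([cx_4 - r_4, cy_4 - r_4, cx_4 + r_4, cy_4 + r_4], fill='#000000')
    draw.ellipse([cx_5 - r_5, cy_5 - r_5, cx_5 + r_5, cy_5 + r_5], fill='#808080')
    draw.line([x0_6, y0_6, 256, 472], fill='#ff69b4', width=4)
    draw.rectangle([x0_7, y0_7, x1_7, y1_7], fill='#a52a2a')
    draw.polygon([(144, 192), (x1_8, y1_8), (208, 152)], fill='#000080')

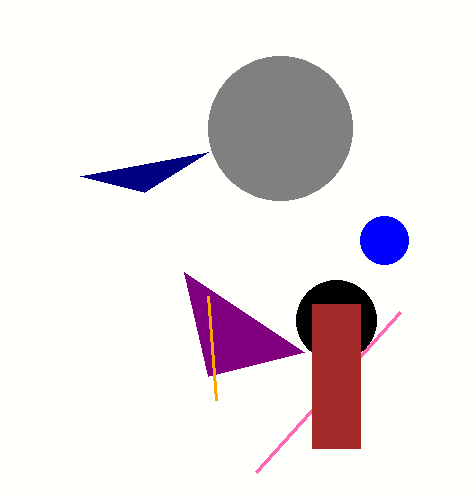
x1_1 = 304, y1_1 = 352, cx_2 = 384, cy_2 = 240, r_2 = 24, x0_3 = 216, y0_3 = 400, cx_4 = 336, cy_4 = 320, r_4 = 40, cx_5 = 280, cy_5 = 128, r_5 = 72, x0_6 = 400, y0_6 = 312, x0_7 = 312, y0_7 = 304, x1_7 = 360, y1_7 = 448, x1_8 = 80, y1_8 = 176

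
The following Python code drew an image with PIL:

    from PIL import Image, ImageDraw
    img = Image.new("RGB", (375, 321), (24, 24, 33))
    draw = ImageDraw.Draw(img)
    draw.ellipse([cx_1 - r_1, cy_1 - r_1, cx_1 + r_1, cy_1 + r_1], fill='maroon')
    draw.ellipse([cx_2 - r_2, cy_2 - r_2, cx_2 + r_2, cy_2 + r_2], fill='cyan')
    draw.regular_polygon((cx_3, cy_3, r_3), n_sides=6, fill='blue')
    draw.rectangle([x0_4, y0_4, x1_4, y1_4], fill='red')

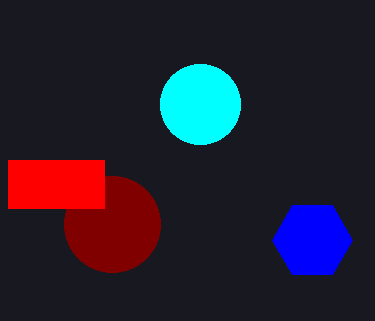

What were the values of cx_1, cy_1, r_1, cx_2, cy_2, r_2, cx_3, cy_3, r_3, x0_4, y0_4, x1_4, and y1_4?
cx_1 = 112, cy_1 = 224, r_1 = 48, cx_2 = 200, cy_2 = 104, r_2 = 40, cx_3 = 312, cy_3 = 240, r_3 = 40, x0_4 = 8, y0_4 = 160, x1_4 = 104, y1_4 = 208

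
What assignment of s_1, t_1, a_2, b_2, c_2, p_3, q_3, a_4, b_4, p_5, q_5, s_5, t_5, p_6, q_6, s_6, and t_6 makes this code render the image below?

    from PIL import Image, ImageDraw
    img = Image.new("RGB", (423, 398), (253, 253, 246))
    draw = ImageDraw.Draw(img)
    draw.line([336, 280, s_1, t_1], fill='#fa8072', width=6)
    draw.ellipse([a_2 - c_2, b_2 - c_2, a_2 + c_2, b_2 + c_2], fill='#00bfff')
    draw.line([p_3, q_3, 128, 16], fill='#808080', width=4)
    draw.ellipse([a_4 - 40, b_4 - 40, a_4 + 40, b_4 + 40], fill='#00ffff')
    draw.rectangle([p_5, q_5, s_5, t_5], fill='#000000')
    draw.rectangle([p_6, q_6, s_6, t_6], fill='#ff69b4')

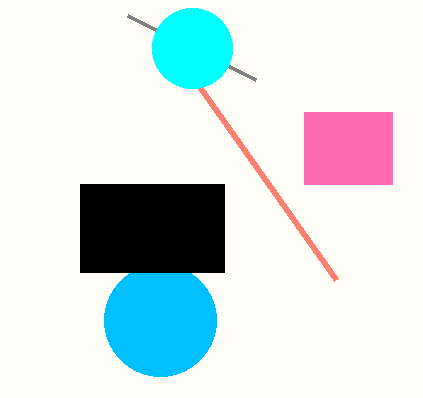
s_1 = 200, t_1 = 88, a_2 = 160, b_2 = 320, c_2 = 56, p_3 = 256, q_3 = 80, a_4 = 192, b_4 = 48, p_5 = 80, q_5 = 184, s_5 = 224, t_5 = 272, p_6 = 304, q_6 = 112, s_6 = 392, t_6 = 184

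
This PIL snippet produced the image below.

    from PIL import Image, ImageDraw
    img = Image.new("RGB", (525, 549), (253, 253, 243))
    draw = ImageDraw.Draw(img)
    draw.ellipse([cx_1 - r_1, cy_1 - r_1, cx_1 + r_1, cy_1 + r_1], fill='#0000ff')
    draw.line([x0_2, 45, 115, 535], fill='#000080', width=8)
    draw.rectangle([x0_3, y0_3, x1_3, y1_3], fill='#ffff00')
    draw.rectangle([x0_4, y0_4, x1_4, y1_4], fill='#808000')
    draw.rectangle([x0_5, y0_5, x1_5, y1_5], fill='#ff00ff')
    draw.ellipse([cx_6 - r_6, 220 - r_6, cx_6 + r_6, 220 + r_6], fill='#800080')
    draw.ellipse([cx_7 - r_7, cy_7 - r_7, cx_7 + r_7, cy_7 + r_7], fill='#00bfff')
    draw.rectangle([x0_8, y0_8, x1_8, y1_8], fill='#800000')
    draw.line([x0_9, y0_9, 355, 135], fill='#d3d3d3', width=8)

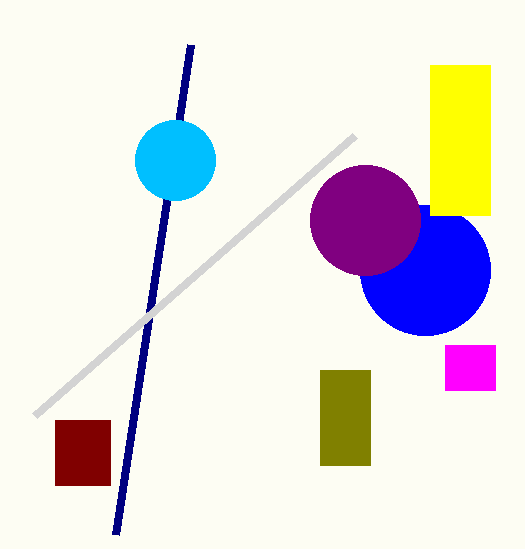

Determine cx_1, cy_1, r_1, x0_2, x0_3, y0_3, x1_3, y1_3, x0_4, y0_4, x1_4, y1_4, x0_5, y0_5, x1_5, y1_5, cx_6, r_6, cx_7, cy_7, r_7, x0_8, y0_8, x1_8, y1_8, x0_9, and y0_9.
cx_1 = 425; cy_1 = 270; r_1 = 65; x0_2 = 190; x0_3 = 430; y0_3 = 65; x1_3 = 490; y1_3 = 215; x0_4 = 320; y0_4 = 370; x1_4 = 370; y1_4 = 465; x0_5 = 445; y0_5 = 345; x1_5 = 495; y1_5 = 390; cx_6 = 365; r_6 = 55; cx_7 = 175; cy_7 = 160; r_7 = 40; x0_8 = 55; y0_8 = 420; x1_8 = 110; y1_8 = 485; x0_9 = 35; y0_9 = 415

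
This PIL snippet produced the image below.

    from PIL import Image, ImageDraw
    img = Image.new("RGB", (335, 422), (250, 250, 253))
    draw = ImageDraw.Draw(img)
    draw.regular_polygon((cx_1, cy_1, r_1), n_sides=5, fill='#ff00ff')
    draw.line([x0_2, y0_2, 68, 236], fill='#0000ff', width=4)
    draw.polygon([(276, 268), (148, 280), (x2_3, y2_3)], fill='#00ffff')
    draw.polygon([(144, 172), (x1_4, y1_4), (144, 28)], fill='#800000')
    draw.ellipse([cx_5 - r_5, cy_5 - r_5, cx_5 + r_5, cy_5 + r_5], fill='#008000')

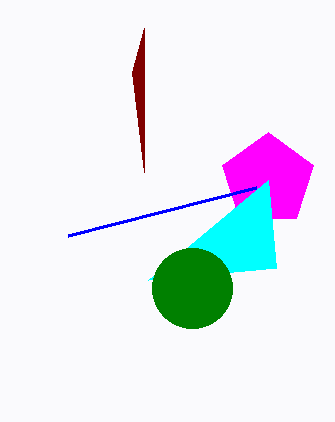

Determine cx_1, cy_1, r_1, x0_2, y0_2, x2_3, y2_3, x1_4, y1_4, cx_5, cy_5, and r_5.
cx_1 = 268; cy_1 = 180; r_1 = 48; x0_2 = 256; y0_2 = 188; x2_3 = 268; y2_3 = 180; x1_4 = 132; y1_4 = 72; cx_5 = 192; cy_5 = 288; r_5 = 40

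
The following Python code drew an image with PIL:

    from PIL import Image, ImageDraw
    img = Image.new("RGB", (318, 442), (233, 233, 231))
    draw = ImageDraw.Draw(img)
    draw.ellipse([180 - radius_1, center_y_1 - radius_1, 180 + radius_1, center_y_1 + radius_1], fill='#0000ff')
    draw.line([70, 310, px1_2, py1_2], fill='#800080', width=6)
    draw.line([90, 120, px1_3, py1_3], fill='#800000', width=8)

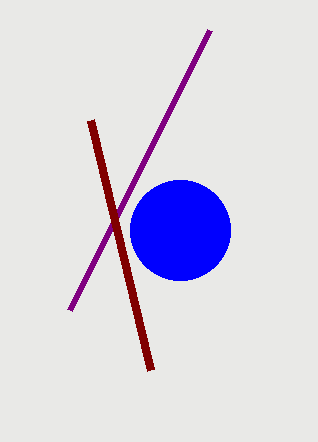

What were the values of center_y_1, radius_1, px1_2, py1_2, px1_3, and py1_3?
center_y_1 = 230; radius_1 = 50; px1_2 = 210; py1_2 = 30; px1_3 = 150; py1_3 = 370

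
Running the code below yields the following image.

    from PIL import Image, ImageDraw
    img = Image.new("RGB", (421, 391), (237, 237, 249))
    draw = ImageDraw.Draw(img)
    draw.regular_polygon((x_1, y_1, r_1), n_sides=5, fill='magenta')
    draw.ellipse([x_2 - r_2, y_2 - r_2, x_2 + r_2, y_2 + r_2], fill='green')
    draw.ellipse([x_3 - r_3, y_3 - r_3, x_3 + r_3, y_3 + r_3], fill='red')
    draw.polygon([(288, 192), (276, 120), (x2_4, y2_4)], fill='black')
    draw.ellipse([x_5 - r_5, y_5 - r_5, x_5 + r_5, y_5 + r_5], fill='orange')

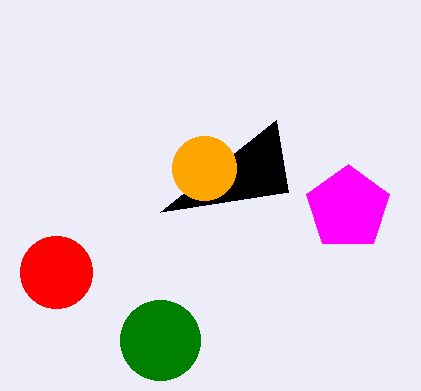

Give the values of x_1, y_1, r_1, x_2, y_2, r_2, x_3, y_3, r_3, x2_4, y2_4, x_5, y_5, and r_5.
x_1 = 348; y_1 = 208; r_1 = 44; x_2 = 160; y_2 = 340; r_2 = 40; x_3 = 56; y_3 = 272; r_3 = 36; x2_4 = 160; y2_4 = 212; x_5 = 204; y_5 = 168; r_5 = 32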